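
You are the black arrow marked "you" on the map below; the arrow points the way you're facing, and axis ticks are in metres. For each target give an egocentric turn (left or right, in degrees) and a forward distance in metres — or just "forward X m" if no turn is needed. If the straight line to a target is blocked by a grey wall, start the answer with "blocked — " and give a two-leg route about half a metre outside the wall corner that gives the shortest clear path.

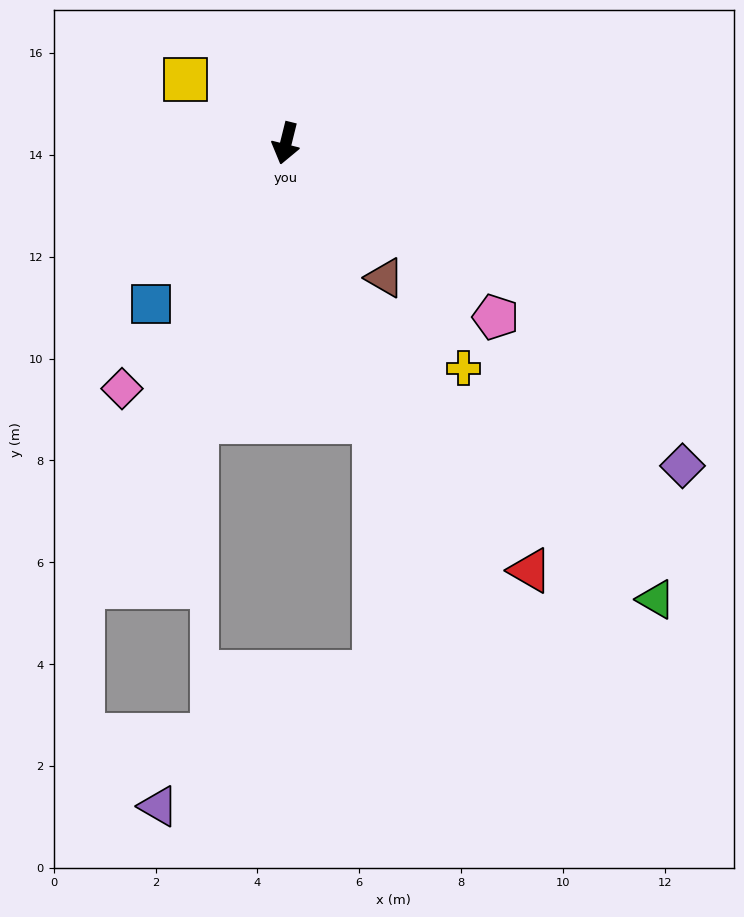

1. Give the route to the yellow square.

turn right 108°, forward 2.3 m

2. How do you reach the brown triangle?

turn left 50°, forward 3.3 m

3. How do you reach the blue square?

turn right 26°, forward 4.1 m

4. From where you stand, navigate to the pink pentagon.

turn left 64°, forward 5.3 m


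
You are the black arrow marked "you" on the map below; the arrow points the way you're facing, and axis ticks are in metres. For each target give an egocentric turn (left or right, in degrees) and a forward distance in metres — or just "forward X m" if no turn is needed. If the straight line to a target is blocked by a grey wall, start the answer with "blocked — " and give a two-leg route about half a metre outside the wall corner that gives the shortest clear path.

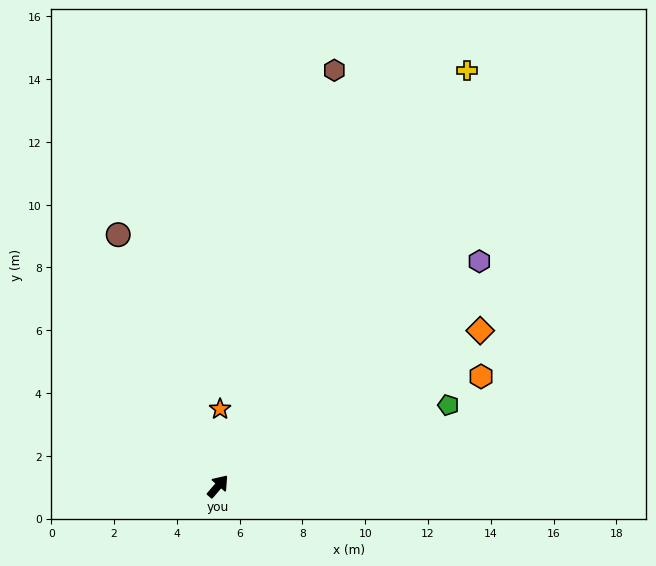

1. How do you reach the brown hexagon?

turn left 25°, forward 13.8 m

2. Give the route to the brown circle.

turn left 62°, forward 8.6 m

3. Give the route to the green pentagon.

turn right 30°, forward 7.8 m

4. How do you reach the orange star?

turn left 39°, forward 2.5 m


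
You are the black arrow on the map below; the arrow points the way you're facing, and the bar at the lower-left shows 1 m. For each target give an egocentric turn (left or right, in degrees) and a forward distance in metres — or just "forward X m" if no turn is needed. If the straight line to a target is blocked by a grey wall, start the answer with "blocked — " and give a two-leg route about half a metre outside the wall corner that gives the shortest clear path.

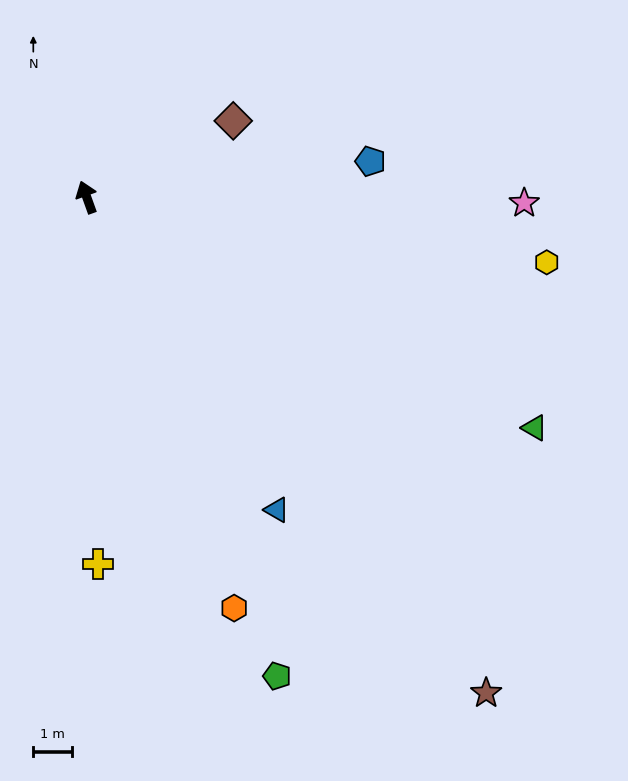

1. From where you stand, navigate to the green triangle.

turn right 137°, forward 13.1 m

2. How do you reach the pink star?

turn right 111°, forward 11.4 m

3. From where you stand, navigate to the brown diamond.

turn right 82°, forward 4.3 m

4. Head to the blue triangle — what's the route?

turn right 168°, forward 9.5 m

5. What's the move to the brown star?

turn right 161°, forward 16.6 m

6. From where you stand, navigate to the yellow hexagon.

turn right 118°, forward 12.1 m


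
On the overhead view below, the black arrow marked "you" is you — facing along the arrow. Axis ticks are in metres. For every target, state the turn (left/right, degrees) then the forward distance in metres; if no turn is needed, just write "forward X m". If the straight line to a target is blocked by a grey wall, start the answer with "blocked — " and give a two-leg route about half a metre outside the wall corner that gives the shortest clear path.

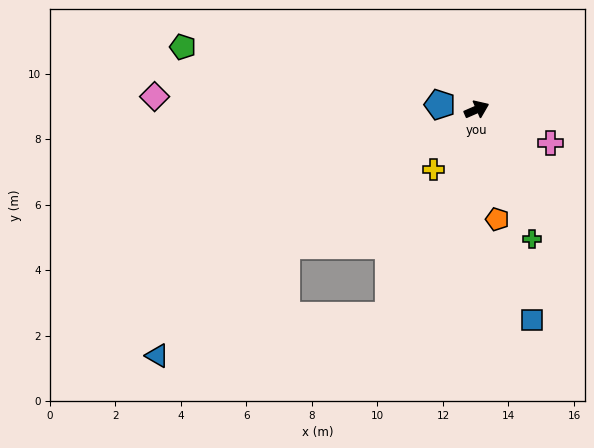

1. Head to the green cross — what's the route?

turn right 90°, forward 4.3 m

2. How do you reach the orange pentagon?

turn right 103°, forward 3.4 m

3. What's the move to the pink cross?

turn right 48°, forward 2.5 m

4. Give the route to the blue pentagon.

turn left 149°, forward 1.1 m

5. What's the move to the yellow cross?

turn right 149°, forward 2.3 m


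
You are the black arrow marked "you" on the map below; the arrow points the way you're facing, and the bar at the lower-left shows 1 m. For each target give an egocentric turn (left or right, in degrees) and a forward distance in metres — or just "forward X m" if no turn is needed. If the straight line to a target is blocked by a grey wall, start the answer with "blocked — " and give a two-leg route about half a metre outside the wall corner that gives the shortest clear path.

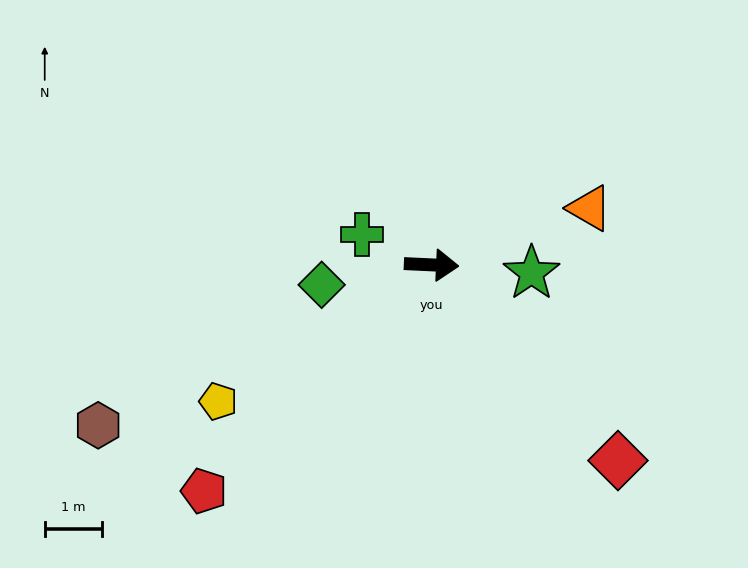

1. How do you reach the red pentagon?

turn right 133°, forward 5.6 m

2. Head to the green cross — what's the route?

turn left 159°, forward 1.3 m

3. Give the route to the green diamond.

turn right 167°, forward 1.9 m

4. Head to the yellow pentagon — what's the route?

turn right 145°, forward 4.4 m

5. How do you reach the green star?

forward 1.7 m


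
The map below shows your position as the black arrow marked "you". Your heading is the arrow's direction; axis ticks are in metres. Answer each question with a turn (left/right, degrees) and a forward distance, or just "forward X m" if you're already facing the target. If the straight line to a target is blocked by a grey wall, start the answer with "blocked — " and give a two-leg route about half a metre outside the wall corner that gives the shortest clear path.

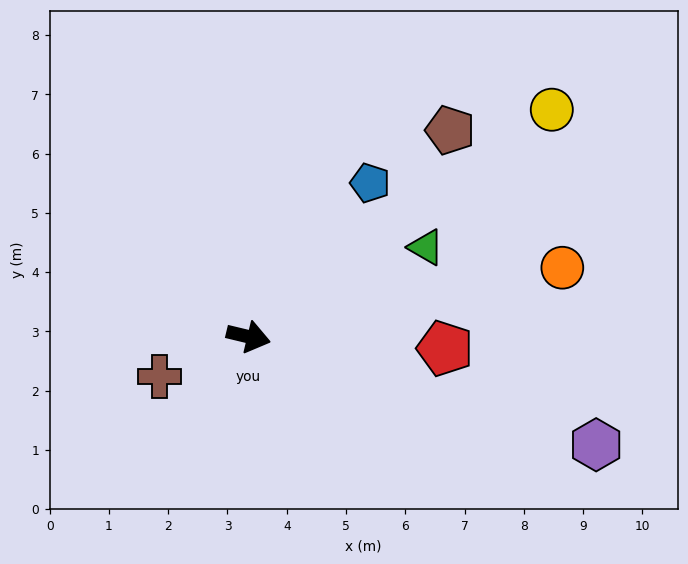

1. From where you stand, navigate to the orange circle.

turn left 26°, forward 5.4 m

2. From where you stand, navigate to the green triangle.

turn left 40°, forward 3.4 m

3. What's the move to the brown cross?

turn right 142°, forward 1.6 m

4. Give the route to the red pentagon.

turn left 10°, forward 3.3 m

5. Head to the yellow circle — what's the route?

turn left 50°, forward 6.4 m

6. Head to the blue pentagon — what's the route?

turn left 65°, forward 3.3 m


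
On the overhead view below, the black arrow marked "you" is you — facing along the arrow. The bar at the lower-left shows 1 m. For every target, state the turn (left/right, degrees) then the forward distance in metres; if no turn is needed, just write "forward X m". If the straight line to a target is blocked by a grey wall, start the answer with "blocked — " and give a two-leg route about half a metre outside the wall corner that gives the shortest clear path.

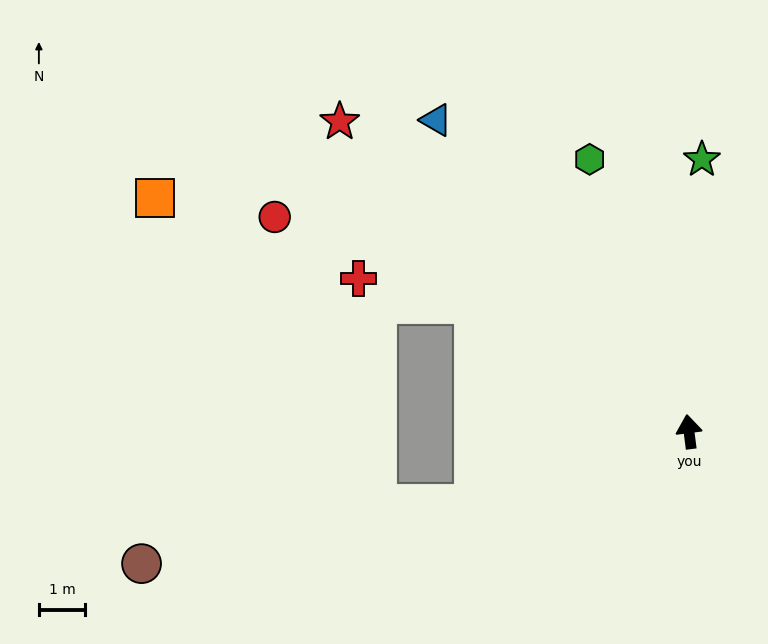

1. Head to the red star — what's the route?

turn left 41°, forward 10.1 m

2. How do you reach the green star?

turn right 10°, forward 5.9 m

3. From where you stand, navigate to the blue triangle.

turn left 32°, forward 8.7 m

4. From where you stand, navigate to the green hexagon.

turn left 13°, forward 6.3 m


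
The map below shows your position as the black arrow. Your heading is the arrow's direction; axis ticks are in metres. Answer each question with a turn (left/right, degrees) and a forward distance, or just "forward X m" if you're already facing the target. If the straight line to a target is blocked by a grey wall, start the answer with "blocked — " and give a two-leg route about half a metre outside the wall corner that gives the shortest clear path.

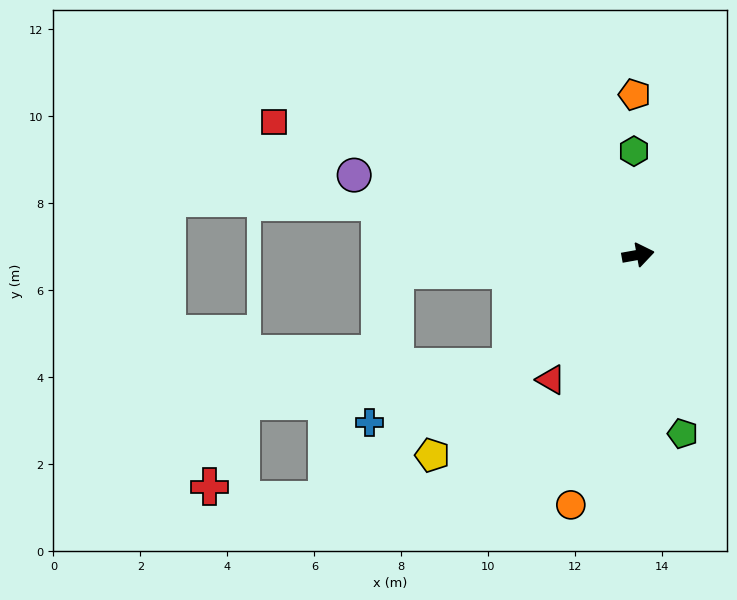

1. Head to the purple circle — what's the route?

turn left 154°, forward 6.8 m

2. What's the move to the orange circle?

turn right 115°, forward 6.0 m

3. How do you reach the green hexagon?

turn left 82°, forward 2.4 m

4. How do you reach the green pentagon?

turn right 86°, forward 4.2 m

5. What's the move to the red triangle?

turn right 135°, forward 3.5 m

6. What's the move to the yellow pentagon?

turn right 146°, forward 6.6 m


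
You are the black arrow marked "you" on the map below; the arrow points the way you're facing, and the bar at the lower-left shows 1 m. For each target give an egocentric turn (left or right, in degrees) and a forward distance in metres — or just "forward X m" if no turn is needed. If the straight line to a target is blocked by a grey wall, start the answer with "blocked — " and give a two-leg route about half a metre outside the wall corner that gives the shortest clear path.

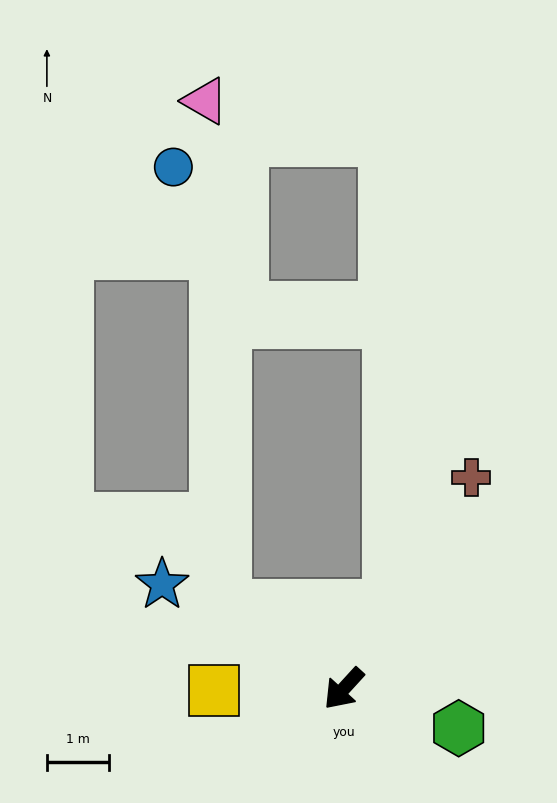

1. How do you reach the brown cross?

turn right 169°, forward 4.0 m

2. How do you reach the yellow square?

turn right 47°, forward 2.1 m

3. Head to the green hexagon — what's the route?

turn left 113°, forward 2.0 m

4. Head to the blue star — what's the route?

turn right 77°, forward 3.4 m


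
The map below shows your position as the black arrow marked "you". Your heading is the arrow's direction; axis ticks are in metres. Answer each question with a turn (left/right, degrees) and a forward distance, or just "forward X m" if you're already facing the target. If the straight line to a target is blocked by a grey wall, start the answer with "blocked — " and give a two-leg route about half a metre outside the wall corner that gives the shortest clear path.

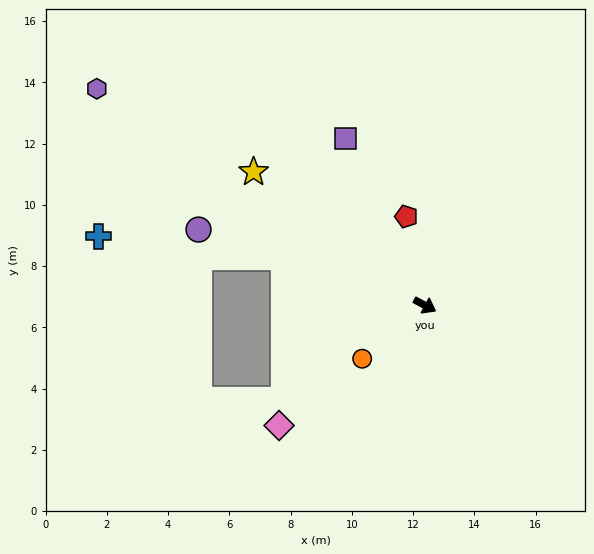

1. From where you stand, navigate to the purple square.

turn left 144°, forward 6.0 m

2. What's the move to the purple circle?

turn right 170°, forward 7.8 m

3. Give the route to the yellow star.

turn left 170°, forward 7.1 m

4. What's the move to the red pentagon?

turn left 130°, forward 3.0 m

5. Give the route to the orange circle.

turn right 111°, forward 2.7 m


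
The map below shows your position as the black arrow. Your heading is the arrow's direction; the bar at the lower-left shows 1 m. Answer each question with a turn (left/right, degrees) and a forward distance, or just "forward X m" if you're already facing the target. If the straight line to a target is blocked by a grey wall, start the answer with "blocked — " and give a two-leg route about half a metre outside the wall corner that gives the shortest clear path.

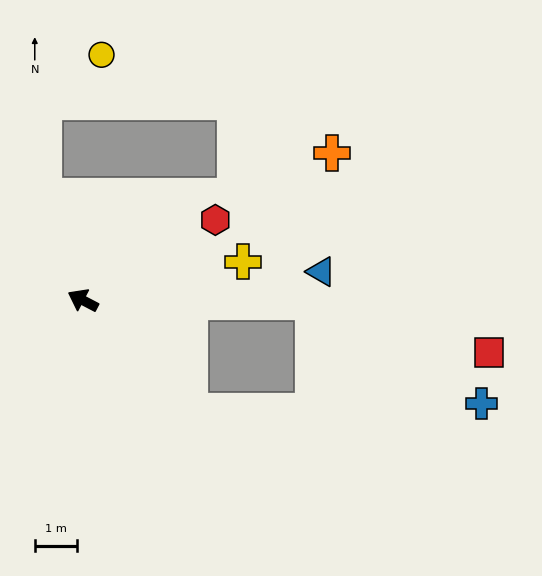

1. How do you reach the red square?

blocked — turn right 153°, forward 5.4 m, then turn right 15°, forward 4.3 m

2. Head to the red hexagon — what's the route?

turn right 121°, forward 3.6 m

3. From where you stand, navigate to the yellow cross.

turn right 139°, forward 3.9 m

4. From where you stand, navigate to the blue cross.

blocked — turn right 153°, forward 5.4 m, then turn right 31°, forward 4.6 m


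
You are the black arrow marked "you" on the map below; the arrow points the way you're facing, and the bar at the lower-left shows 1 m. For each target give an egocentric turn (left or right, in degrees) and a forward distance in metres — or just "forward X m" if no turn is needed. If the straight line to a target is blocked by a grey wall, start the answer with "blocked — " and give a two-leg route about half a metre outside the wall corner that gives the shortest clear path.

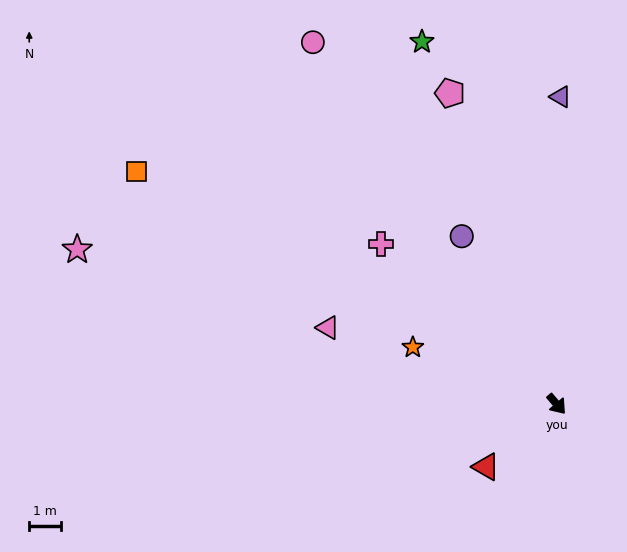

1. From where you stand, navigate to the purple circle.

turn left 169°, forward 6.0 m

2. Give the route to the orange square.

turn right 159°, forward 14.9 m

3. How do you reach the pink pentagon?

turn left 159°, forward 10.2 m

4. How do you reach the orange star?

turn right 152°, forward 4.8 m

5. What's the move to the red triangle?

turn right 89°, forward 2.9 m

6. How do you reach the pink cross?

turn right 173°, forward 7.4 m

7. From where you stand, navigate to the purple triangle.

turn left 139°, forward 9.5 m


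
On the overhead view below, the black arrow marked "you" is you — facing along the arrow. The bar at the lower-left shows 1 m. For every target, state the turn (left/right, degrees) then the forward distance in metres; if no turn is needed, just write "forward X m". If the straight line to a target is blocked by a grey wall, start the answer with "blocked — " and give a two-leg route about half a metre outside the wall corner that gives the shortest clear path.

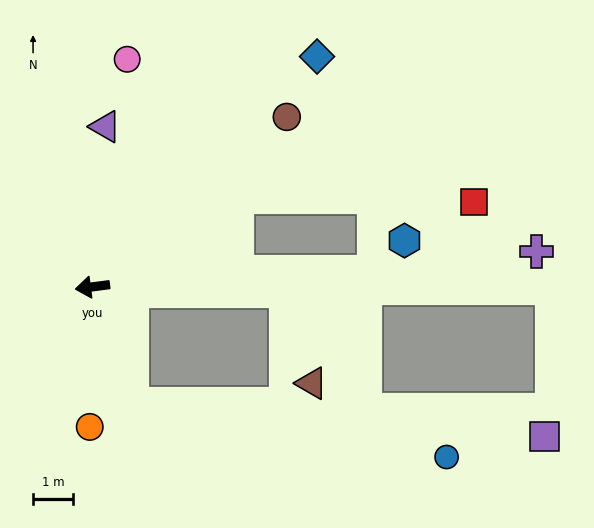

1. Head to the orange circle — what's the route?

turn left 81°, forward 3.5 m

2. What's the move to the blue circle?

blocked — turn left 101°, forward 3.1 m, then turn left 62°, forward 8.1 m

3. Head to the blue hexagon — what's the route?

blocked — turn left 176°, forward 7.1 m, then turn left 43°, forward 1.1 m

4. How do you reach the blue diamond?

turn right 142°, forward 8.1 m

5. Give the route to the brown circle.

turn right 146°, forward 6.5 m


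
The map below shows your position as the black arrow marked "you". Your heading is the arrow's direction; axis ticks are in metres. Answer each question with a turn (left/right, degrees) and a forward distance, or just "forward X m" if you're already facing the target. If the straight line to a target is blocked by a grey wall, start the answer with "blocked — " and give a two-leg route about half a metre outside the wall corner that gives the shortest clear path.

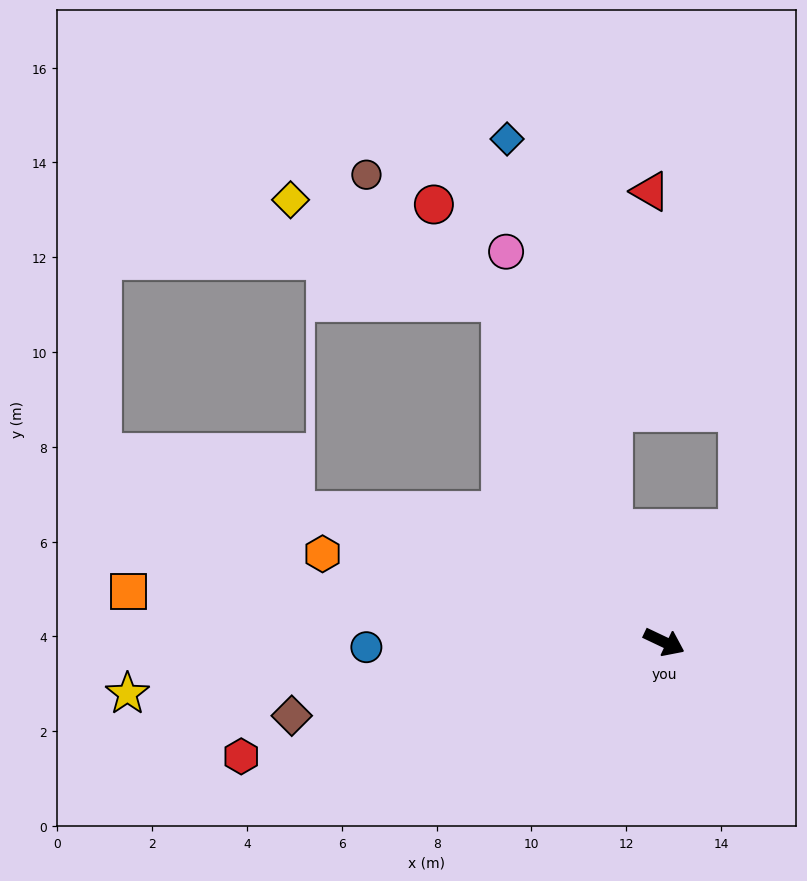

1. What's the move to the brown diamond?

turn right 143°, forward 8.0 m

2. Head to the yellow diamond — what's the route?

blocked — turn left 141°, forward 8.0 m, then turn left 39°, forward 4.9 m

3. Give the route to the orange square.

turn right 160°, forward 11.4 m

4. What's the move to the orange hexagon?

turn right 169°, forward 7.4 m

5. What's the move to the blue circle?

turn right 154°, forward 6.3 m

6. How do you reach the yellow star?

turn right 149°, forward 11.4 m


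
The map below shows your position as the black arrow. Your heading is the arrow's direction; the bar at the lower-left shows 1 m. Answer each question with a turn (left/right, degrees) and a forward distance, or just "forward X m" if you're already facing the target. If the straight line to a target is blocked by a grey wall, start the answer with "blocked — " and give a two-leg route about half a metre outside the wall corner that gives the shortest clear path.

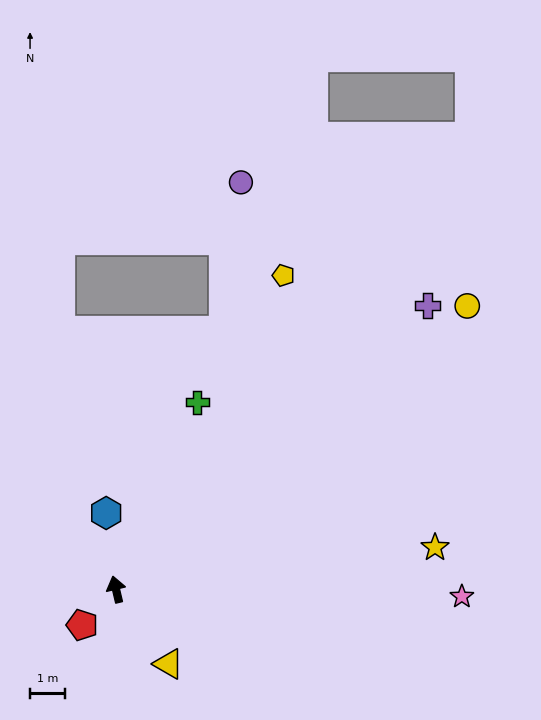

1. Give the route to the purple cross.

turn right 61°, forward 11.9 m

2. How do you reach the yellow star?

turn right 96°, forward 9.1 m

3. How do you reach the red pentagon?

turn left 123°, forward 1.4 m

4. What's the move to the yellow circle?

turn right 64°, forward 12.8 m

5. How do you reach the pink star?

turn right 105°, forward 9.8 m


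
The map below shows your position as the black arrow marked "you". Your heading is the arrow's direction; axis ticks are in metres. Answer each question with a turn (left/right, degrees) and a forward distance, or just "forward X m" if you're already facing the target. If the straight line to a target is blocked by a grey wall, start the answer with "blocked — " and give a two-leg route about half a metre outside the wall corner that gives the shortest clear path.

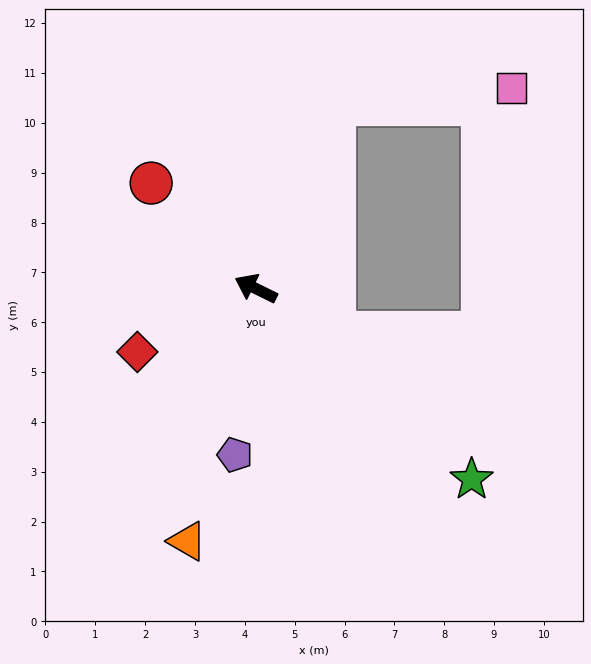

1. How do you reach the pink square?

blocked — turn right 87°, forward 4.0 m, then turn right 61°, forward 3.6 m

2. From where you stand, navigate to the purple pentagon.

turn left 109°, forward 3.4 m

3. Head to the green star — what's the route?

turn left 165°, forward 5.8 m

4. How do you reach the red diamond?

turn left 54°, forward 2.7 m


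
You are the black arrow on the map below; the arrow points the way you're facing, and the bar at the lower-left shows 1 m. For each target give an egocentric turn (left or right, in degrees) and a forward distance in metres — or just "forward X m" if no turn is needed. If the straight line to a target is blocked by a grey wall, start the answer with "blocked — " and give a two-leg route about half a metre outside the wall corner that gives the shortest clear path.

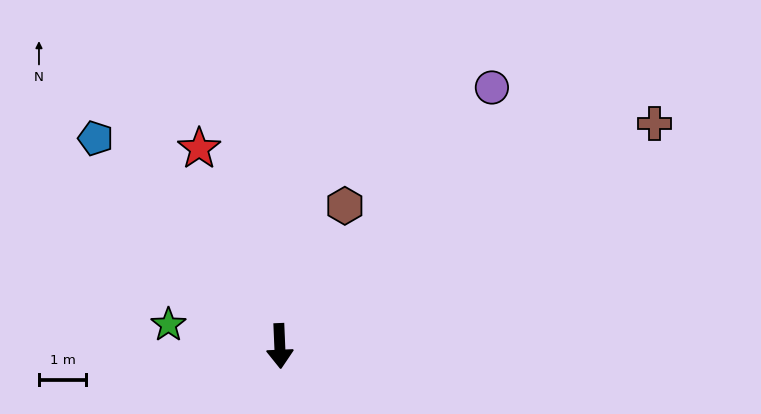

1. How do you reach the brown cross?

turn left 118°, forward 9.3 m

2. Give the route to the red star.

turn right 160°, forward 4.5 m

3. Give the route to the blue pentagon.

turn right 141°, forward 5.9 m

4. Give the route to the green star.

turn right 103°, forward 2.4 m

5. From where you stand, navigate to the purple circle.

turn left 138°, forward 7.1 m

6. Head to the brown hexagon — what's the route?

turn left 153°, forward 3.3 m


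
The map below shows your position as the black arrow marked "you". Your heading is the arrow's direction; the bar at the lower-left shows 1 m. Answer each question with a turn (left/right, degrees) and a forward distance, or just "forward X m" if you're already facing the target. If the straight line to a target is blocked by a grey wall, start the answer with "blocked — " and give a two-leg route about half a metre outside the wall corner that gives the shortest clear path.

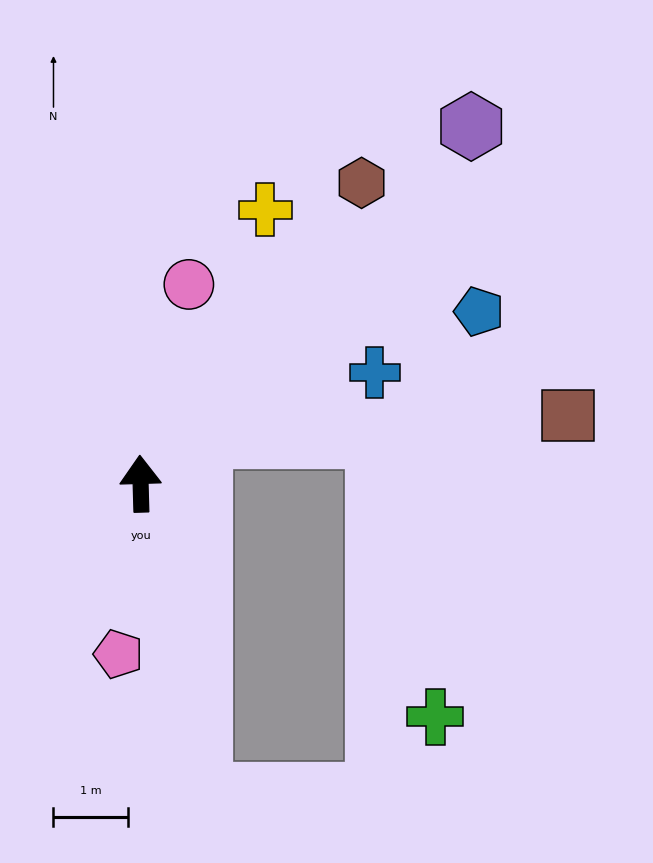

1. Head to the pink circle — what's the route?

turn right 15°, forward 2.8 m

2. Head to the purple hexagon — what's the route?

turn right 44°, forward 6.6 m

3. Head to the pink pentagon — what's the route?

turn left 171°, forward 2.3 m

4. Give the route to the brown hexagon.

turn right 38°, forward 5.0 m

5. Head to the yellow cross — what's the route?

turn right 26°, forward 4.1 m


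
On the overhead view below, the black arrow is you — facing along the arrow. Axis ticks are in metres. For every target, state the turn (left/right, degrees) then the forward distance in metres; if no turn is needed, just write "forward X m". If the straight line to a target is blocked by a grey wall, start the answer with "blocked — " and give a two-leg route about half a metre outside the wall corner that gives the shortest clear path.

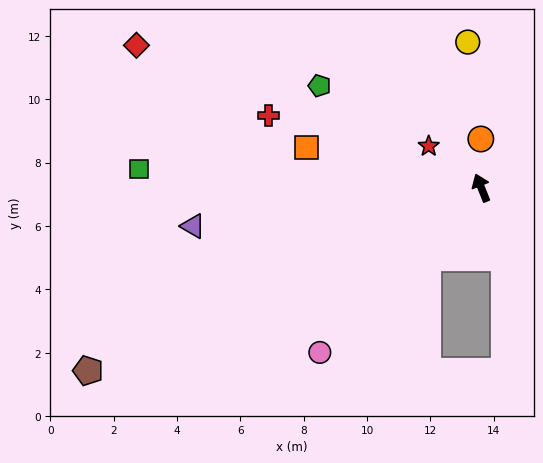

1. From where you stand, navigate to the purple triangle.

turn left 76°, forward 9.2 m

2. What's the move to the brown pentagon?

turn left 93°, forward 13.7 m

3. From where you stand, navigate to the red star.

turn left 30°, forward 2.1 m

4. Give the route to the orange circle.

turn right 21°, forward 1.5 m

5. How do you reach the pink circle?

turn left 114°, forward 7.3 m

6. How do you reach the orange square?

turn left 55°, forward 5.7 m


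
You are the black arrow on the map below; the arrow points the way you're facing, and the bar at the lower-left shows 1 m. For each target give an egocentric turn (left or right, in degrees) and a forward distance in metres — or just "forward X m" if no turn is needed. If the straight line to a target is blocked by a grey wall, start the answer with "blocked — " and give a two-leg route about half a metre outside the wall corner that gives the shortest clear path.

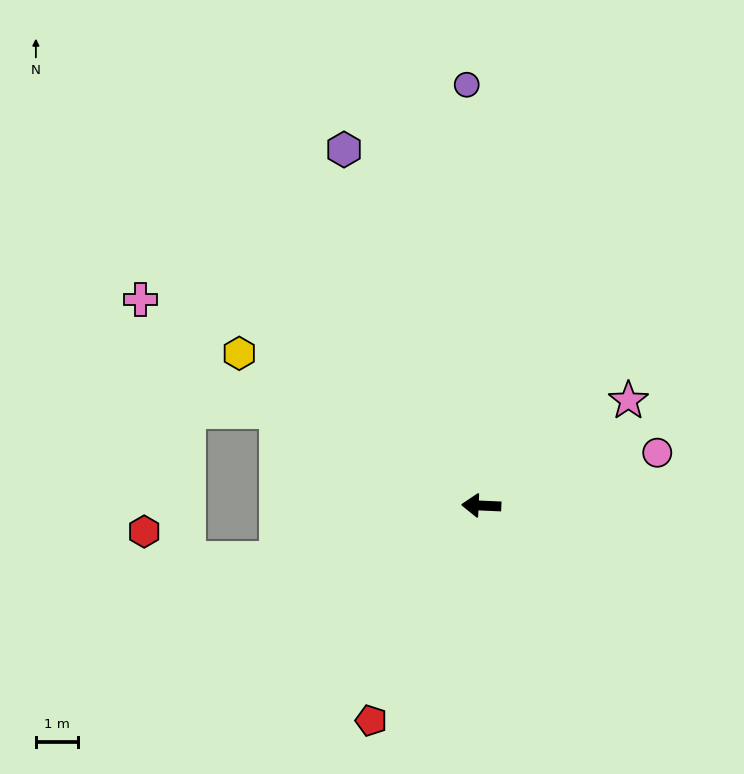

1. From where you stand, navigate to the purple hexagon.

turn right 66°, forward 9.1 m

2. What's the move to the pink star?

turn right 142°, forward 4.3 m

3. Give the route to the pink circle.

turn right 161°, forward 4.4 m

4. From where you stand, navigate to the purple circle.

turn right 86°, forward 10.0 m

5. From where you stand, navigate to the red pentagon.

turn left 65°, forward 5.8 m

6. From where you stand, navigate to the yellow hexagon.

turn right 30°, forward 6.8 m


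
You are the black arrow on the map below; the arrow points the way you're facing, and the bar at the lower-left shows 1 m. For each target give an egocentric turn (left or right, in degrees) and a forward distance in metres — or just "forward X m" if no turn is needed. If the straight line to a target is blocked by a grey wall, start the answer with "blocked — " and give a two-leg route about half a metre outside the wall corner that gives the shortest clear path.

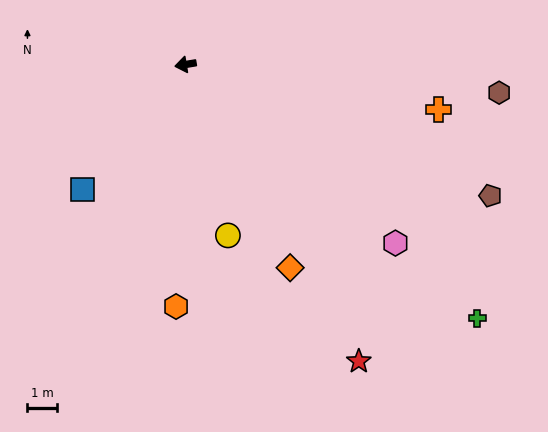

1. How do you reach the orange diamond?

turn left 108°, forward 7.6 m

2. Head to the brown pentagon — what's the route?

turn left 147°, forward 11.1 m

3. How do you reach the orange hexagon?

turn left 78°, forward 8.1 m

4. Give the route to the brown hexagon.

turn left 165°, forward 10.5 m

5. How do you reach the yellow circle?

turn left 94°, forward 5.9 m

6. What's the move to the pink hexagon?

turn left 130°, forward 9.2 m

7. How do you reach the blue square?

turn left 41°, forward 5.4 m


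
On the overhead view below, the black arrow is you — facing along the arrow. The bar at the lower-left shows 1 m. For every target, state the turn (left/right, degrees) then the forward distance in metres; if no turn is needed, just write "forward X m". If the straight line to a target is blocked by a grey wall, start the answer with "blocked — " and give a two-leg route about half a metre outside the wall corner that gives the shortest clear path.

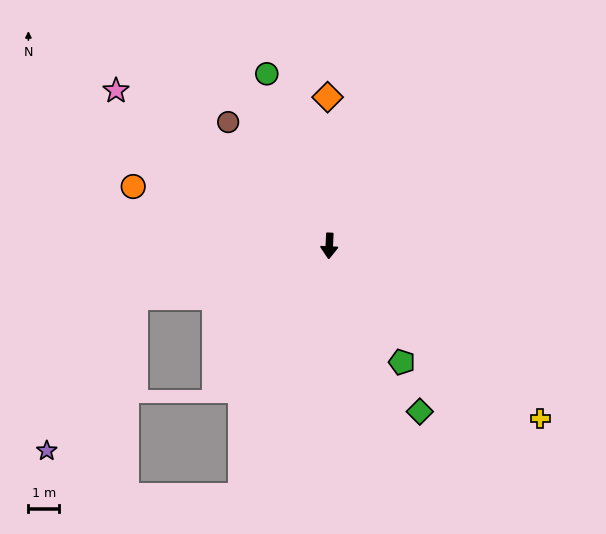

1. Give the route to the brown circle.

turn right 138°, forward 5.2 m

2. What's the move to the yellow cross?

turn left 53°, forward 8.9 m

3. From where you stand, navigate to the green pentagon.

turn left 35°, forward 4.5 m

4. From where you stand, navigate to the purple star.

blocked — turn right 73°, forward 6.6 m, then turn left 46°, forward 5.8 m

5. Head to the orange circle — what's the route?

turn right 104°, forward 6.7 m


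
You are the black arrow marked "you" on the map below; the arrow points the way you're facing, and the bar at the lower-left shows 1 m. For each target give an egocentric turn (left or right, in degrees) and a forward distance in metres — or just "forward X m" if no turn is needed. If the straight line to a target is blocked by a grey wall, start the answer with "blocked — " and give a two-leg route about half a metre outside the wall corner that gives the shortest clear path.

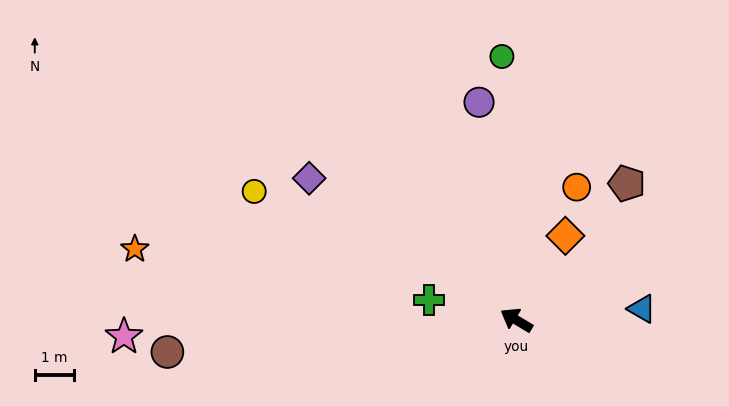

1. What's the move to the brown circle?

turn left 36°, forward 8.8 m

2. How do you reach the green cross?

turn left 18°, forward 2.3 m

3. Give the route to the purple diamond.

turn right 3°, forward 6.3 m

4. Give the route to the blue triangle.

turn right 144°, forward 3.2 m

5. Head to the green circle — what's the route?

turn right 56°, forward 6.6 m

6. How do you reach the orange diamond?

turn right 89°, forward 2.5 m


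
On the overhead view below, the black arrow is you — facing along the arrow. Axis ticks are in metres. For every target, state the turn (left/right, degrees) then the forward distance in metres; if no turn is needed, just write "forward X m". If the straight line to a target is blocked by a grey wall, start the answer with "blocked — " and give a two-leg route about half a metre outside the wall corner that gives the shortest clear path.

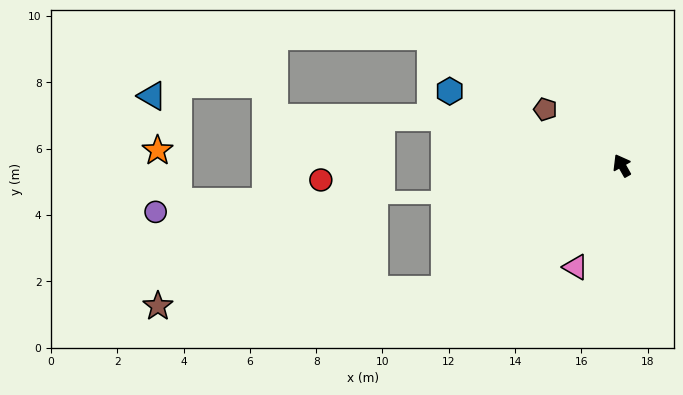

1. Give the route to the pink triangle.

turn left 126°, forward 3.4 m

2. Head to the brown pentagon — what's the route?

turn left 24°, forward 2.9 m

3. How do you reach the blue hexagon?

turn left 37°, forward 5.7 m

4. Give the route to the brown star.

blocked — turn left 96°, forward 6.5 m, then turn right 32°, forward 8.7 m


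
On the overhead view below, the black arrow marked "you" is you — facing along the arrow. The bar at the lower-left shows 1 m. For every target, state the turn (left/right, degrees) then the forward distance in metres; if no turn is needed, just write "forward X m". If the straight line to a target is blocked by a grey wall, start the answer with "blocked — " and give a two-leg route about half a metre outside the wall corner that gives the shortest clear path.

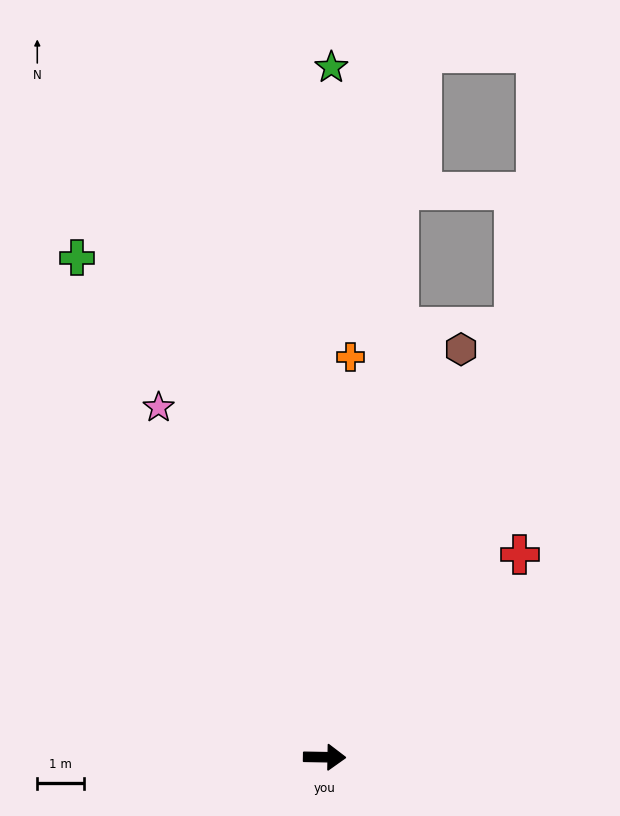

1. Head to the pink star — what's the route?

turn left 116°, forward 8.4 m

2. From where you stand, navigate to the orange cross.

turn left 87°, forward 8.7 m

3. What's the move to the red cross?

turn left 47°, forward 6.1 m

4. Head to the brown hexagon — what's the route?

turn left 73°, forward 9.3 m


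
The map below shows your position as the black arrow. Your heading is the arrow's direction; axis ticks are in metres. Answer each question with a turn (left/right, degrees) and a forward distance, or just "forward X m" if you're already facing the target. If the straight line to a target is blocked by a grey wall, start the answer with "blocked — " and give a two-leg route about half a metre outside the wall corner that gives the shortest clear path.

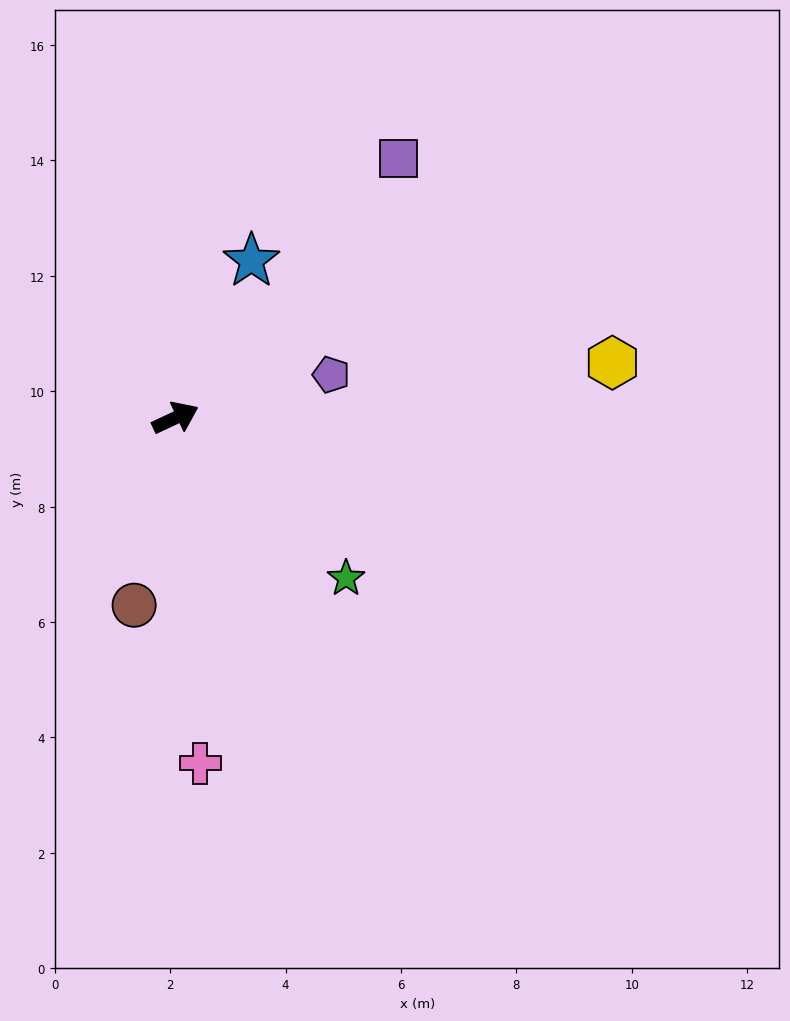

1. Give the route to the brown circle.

turn right 127°, forward 3.3 m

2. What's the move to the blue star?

turn left 39°, forward 3.0 m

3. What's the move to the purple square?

turn left 24°, forward 5.9 m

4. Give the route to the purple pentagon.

turn right 10°, forward 2.8 m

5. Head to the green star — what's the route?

turn right 68°, forward 4.1 m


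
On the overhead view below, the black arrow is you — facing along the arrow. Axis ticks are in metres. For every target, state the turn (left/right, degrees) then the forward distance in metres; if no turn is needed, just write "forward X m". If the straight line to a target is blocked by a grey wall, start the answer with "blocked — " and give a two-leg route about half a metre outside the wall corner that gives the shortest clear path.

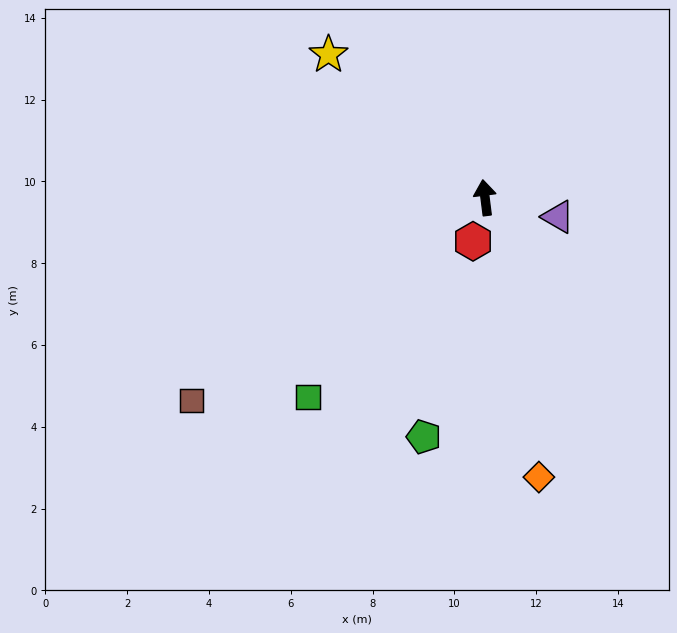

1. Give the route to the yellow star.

turn left 40°, forward 5.2 m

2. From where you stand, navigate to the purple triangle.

turn right 112°, forward 1.8 m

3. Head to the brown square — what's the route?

turn left 117°, forward 8.7 m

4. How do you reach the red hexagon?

turn left 157°, forward 1.1 m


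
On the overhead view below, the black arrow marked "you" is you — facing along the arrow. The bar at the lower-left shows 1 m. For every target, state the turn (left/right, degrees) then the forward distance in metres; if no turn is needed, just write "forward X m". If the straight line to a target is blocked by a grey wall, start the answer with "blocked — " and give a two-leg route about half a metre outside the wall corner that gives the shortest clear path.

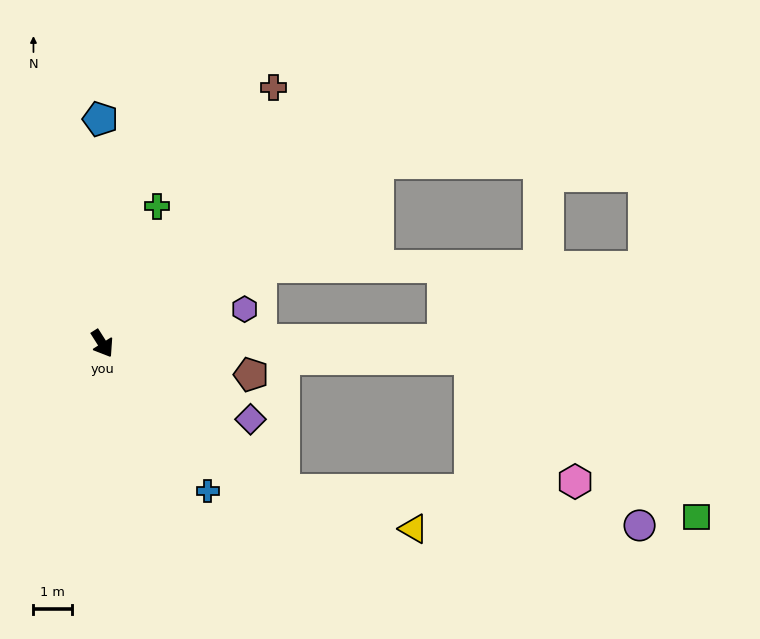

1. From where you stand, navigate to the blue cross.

turn left 3°, forward 4.7 m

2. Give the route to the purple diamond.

turn left 31°, forward 4.3 m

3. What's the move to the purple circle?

blocked — turn left 19°, forward 6.0 m, then turn left 33°, forward 9.3 m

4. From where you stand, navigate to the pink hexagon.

blocked — turn left 55°, forward 9.5 m, then turn right 47°, forward 4.2 m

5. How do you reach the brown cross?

turn left 114°, forward 8.0 m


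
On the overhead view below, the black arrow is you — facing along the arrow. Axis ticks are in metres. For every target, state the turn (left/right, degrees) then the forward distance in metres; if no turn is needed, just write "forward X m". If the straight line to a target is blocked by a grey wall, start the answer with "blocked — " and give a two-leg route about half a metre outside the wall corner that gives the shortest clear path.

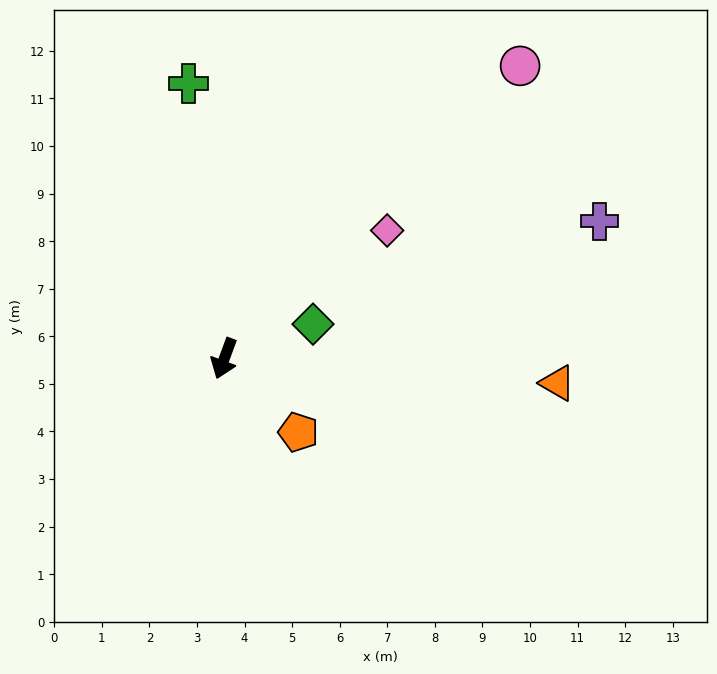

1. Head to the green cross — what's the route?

turn right 152°, forward 5.8 m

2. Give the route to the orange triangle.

turn left 106°, forward 7.0 m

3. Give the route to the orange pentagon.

turn left 65°, forward 2.2 m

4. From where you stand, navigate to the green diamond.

turn left 131°, forward 2.0 m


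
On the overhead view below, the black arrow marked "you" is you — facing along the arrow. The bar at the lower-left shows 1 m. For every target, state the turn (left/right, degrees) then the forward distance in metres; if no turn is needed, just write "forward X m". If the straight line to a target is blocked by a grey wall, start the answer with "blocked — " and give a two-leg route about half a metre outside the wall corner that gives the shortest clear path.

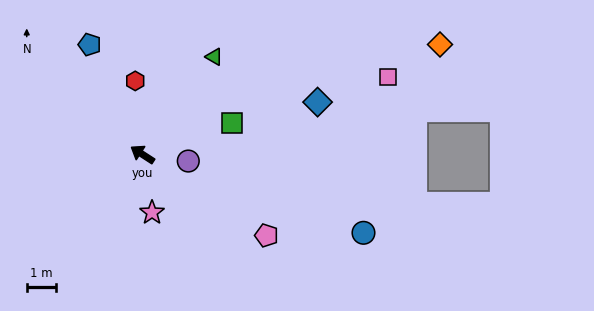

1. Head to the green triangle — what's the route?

turn right 93°, forward 4.2 m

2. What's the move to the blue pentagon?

turn right 31°, forward 4.2 m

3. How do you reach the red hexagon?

turn right 51°, forward 2.5 m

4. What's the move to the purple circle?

turn right 155°, forward 1.6 m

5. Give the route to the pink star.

turn left 132°, forward 2.0 m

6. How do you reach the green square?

turn right 128°, forward 3.3 m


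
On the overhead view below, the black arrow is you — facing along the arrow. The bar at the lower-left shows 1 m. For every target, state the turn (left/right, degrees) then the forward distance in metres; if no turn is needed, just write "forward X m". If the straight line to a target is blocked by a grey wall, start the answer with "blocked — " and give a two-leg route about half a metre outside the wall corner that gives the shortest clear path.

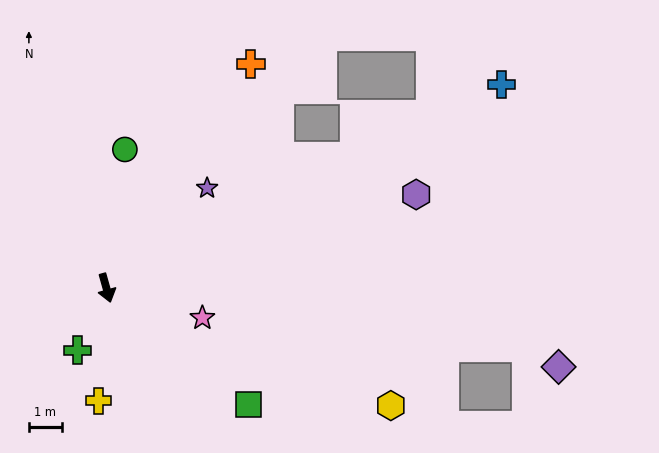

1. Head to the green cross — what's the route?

turn right 40°, forward 2.1 m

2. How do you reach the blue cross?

turn left 102°, forward 13.6 m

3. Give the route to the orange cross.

turn left 132°, forward 8.1 m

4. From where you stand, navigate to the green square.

turn left 35°, forward 5.6 m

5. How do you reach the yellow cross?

turn right 20°, forward 3.4 m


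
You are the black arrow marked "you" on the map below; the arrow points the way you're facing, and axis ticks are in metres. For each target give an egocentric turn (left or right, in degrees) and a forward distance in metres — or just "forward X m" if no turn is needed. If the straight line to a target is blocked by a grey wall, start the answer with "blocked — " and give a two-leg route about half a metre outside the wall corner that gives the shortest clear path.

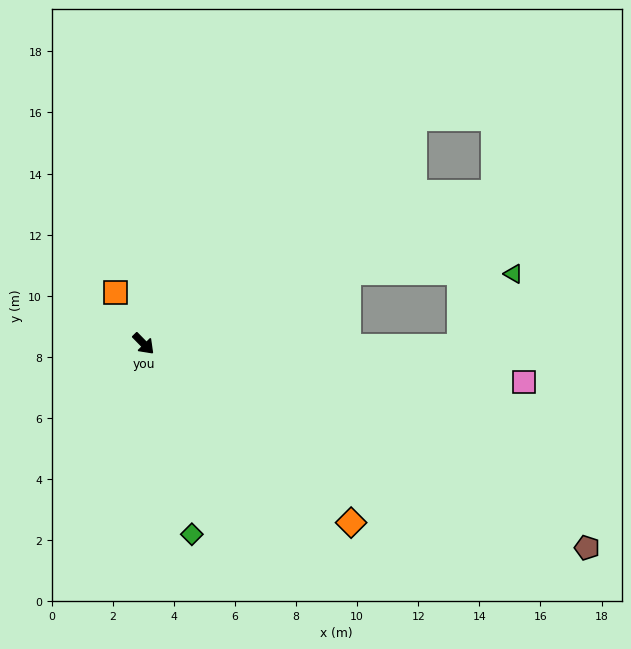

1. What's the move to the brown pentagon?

turn left 21°, forward 16.0 m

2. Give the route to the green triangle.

blocked — turn left 65°, forward 7.1 m, then turn right 20°, forward 5.4 m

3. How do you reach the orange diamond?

turn left 5°, forward 9.0 m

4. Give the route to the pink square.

turn left 40°, forward 12.5 m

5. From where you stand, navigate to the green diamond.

turn right 30°, forward 6.4 m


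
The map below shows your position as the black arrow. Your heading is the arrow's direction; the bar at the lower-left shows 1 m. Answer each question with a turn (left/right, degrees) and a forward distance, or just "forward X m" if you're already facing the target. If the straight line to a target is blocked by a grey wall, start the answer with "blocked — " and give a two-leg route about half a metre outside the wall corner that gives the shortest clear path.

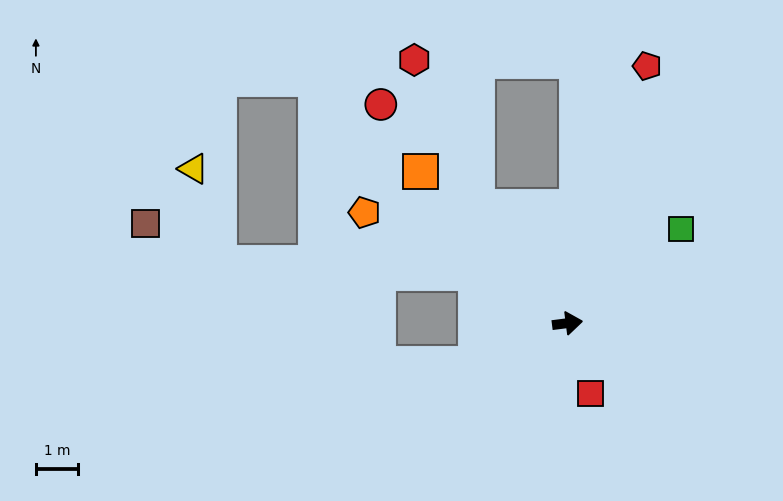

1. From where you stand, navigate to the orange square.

turn left 127°, forward 5.1 m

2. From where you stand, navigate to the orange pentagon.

turn left 144°, forward 5.5 m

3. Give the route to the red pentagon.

turn left 66°, forward 6.5 m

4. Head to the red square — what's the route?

turn right 79°, forward 1.8 m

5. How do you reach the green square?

turn left 33°, forward 3.5 m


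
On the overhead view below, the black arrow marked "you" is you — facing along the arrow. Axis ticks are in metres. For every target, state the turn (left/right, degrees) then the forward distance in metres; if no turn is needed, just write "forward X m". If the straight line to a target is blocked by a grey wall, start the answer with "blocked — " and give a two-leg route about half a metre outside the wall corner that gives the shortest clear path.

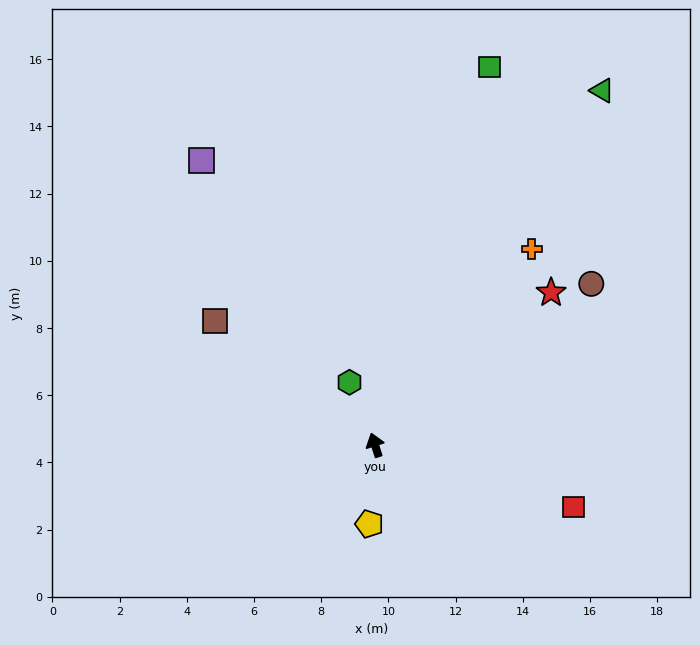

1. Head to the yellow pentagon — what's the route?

turn left 158°, forward 2.4 m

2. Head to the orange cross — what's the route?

turn right 56°, forward 7.5 m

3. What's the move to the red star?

turn right 67°, forward 6.9 m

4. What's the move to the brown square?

turn left 35°, forward 6.0 m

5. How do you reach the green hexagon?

turn left 5°, forward 2.0 m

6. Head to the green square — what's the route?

turn right 34°, forward 11.7 m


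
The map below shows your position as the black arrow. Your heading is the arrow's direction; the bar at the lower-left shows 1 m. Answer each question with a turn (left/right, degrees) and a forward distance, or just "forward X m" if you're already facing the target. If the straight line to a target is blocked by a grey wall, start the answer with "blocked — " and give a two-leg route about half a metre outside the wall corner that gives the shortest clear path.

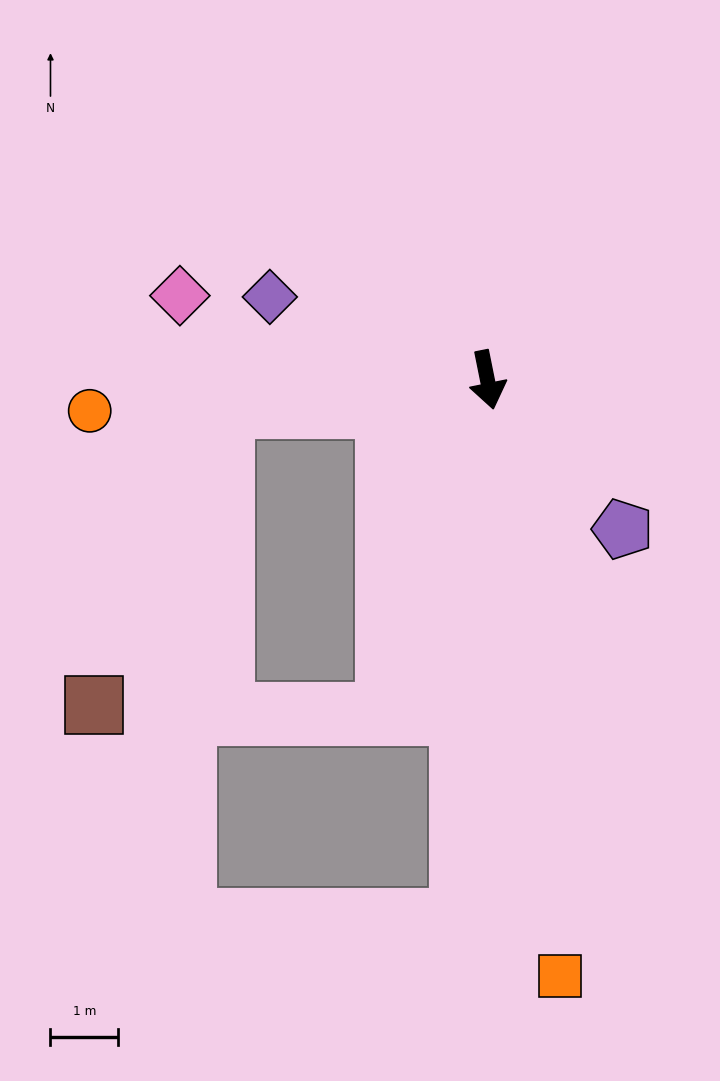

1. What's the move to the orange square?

turn right 4°, forward 8.8 m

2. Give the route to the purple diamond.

turn right 122°, forward 3.4 m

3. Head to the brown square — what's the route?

blocked — turn right 95°, forward 3.9 m, then turn left 60°, forward 4.8 m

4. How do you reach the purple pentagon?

turn left 31°, forward 3.0 m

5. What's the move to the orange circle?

turn right 97°, forward 5.9 m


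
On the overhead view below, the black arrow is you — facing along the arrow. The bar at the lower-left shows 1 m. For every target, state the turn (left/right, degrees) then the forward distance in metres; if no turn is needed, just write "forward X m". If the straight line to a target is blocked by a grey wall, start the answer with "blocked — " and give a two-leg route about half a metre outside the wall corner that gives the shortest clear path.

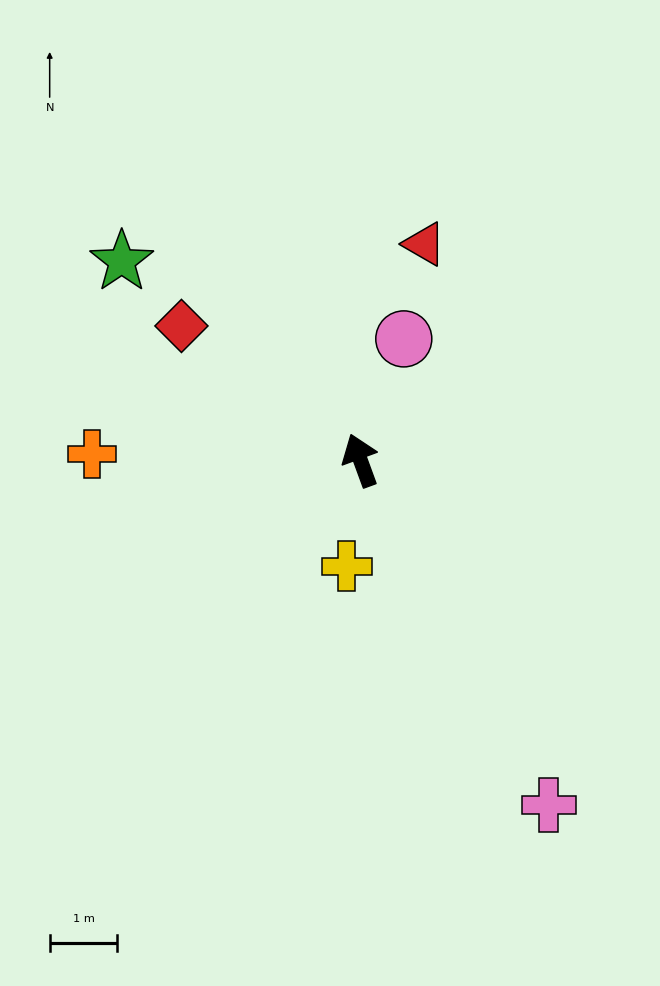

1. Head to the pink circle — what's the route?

turn right 40°, forward 1.9 m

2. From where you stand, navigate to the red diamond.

turn left 33°, forward 3.3 m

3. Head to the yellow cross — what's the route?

turn left 153°, forward 1.6 m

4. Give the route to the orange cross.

turn left 69°, forward 4.0 m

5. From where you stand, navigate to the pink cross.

turn right 171°, forward 5.8 m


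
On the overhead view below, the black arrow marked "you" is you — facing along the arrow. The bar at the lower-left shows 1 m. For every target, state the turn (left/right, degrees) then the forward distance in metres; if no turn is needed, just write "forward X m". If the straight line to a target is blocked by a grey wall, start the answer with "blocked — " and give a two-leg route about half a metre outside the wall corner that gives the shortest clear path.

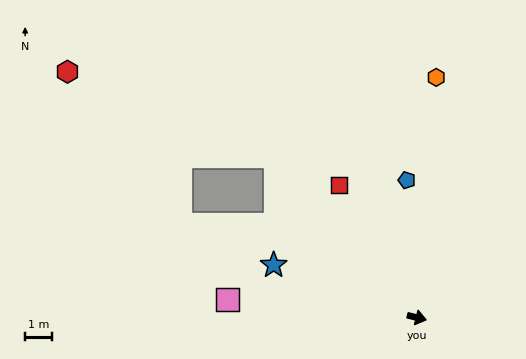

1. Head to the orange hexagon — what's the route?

turn left 99°, forward 8.9 m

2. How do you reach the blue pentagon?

turn left 108°, forward 5.1 m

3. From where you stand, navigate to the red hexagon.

blocked — turn left 145°, forward 7.9 m, then turn left 27°, forward 8.3 m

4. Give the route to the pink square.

turn right 172°, forward 7.0 m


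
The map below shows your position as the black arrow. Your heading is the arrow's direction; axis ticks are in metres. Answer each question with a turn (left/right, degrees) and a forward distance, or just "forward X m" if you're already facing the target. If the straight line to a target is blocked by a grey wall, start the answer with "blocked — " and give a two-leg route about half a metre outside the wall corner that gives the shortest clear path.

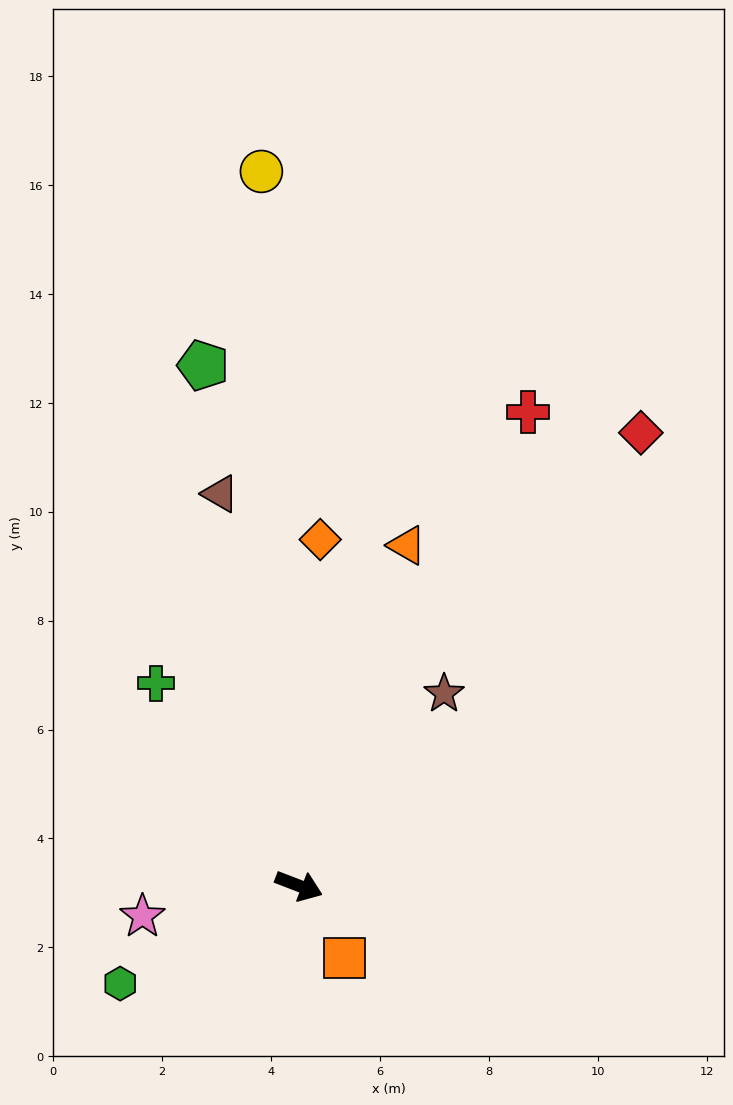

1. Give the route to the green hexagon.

turn right 130°, forward 3.7 m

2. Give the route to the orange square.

turn right 37°, forward 1.6 m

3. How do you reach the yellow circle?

turn left 114°, forward 13.1 m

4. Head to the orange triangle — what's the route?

turn left 93°, forward 6.6 m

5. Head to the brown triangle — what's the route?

turn left 122°, forward 7.3 m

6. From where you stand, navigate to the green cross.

turn left 146°, forward 4.5 m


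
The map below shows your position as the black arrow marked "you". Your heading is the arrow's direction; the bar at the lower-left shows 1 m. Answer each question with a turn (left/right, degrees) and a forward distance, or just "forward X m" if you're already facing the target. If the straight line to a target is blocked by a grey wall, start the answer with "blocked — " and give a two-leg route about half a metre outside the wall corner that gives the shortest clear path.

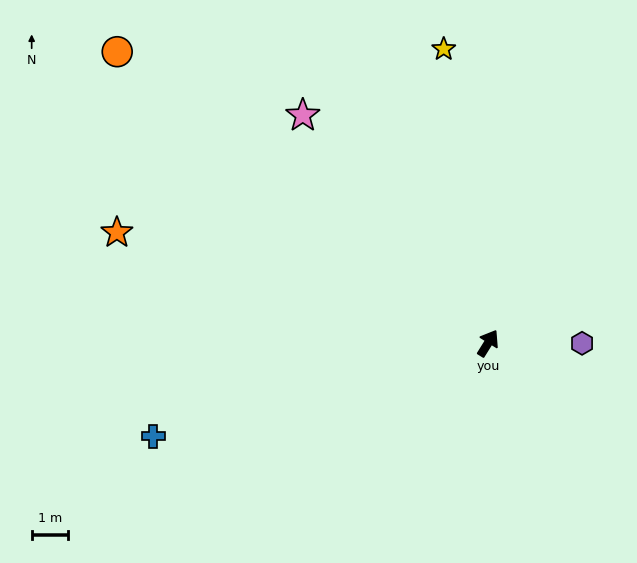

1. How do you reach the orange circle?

turn left 84°, forward 13.1 m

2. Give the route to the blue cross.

turn left 137°, forward 9.7 m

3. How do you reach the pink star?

turn left 71°, forward 8.2 m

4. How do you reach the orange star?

turn left 105°, forward 10.8 m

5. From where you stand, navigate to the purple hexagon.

turn right 58°, forward 2.6 m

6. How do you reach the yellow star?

turn left 40°, forward 8.3 m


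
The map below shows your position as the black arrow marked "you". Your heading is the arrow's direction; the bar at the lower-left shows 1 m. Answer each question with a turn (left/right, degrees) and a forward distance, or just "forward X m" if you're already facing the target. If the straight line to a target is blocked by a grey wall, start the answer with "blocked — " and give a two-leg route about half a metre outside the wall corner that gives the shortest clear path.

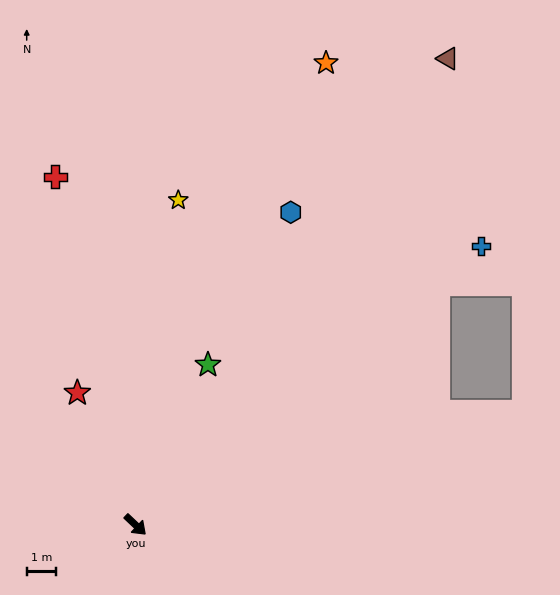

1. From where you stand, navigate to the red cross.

turn left 146°, forward 12.1 m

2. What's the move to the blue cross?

turn left 82°, forward 15.0 m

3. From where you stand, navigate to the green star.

turn left 109°, forward 5.9 m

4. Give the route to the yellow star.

turn left 126°, forward 11.1 m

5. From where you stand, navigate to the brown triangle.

turn left 100°, forward 19.0 m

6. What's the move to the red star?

turn left 157°, forward 4.9 m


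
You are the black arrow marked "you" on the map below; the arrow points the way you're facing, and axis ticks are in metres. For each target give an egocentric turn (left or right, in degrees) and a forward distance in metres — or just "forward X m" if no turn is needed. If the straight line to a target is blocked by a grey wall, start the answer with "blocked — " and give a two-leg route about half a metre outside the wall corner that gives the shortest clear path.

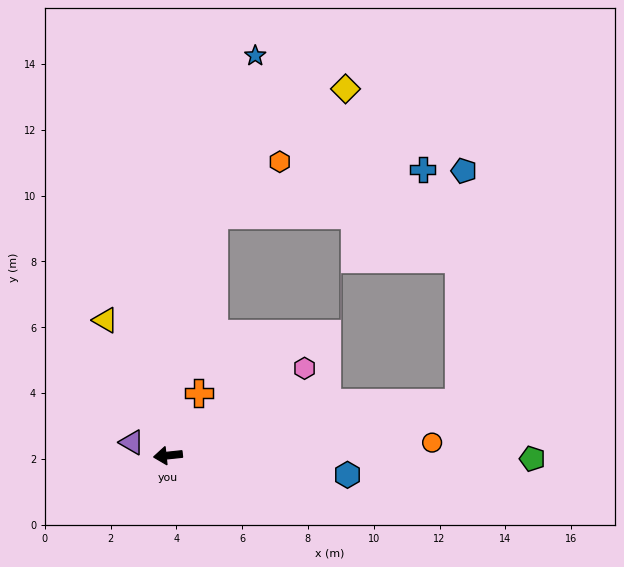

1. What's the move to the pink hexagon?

turn right 153°, forward 4.9 m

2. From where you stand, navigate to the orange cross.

turn right 122°, forward 2.1 m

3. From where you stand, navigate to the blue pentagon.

blocked — turn right 176°, forward 9.0 m, then turn left 79°, forward 7.1 m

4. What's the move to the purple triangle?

turn right 26°, forward 1.2 m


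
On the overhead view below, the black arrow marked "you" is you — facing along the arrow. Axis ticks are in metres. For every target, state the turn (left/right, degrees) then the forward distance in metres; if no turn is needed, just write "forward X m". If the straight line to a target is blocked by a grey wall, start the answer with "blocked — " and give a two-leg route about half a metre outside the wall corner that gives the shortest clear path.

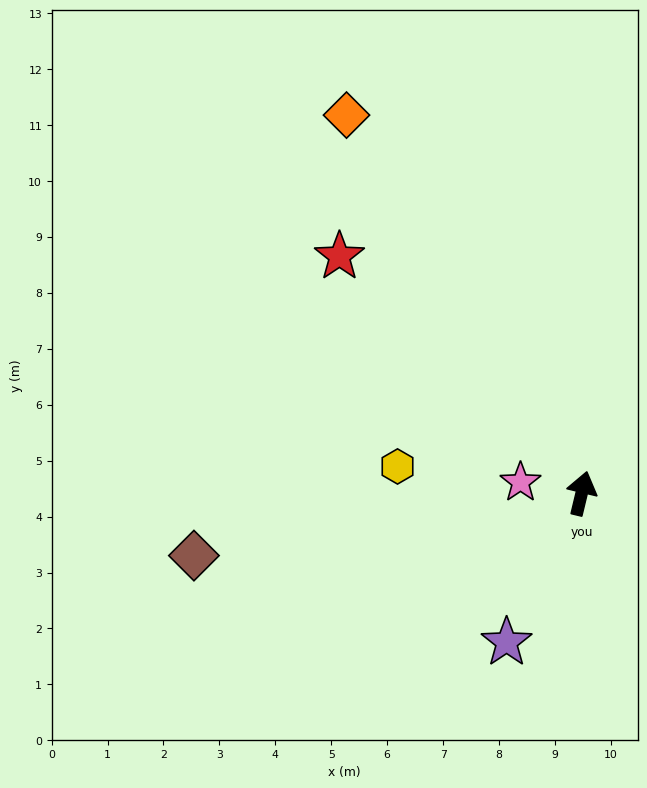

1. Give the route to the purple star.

turn left 167°, forward 3.0 m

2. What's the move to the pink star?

turn left 93°, forward 1.1 m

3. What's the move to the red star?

turn left 59°, forward 6.1 m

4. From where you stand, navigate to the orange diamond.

turn left 45°, forward 8.0 m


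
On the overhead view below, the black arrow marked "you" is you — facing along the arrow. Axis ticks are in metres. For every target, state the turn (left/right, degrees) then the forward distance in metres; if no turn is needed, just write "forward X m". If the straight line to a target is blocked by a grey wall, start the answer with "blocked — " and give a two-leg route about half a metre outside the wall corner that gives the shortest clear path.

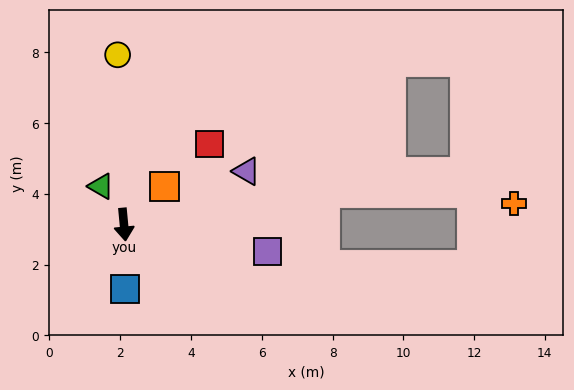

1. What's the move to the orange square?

turn left 128°, forward 1.6 m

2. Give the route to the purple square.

turn left 74°, forward 4.1 m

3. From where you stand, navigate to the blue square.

turn right 4°, forward 1.8 m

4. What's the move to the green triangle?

turn right 154°, forward 1.3 m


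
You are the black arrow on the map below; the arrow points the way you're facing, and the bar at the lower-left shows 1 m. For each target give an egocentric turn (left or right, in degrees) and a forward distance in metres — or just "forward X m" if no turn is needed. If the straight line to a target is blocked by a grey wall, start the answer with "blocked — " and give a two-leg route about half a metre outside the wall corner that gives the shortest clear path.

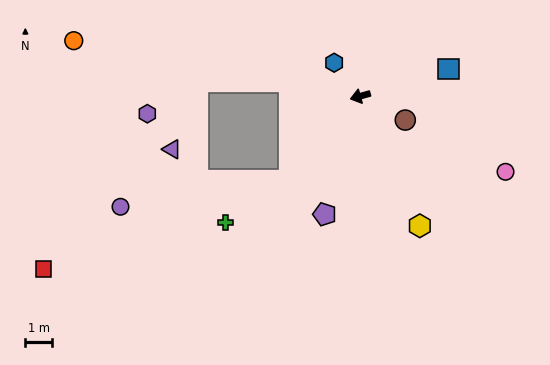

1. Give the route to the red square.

blocked — turn left 35°, forward 4.1 m, then turn right 31°, forward 9.7 m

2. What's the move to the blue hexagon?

turn right 68°, forward 1.6 m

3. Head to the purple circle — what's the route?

blocked — turn left 35°, forward 4.1 m, then turn right 42°, forward 6.4 m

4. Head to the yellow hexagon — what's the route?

turn left 99°, forward 5.3 m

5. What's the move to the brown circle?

turn left 136°, forward 1.9 m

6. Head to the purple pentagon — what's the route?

turn left 58°, forward 4.6 m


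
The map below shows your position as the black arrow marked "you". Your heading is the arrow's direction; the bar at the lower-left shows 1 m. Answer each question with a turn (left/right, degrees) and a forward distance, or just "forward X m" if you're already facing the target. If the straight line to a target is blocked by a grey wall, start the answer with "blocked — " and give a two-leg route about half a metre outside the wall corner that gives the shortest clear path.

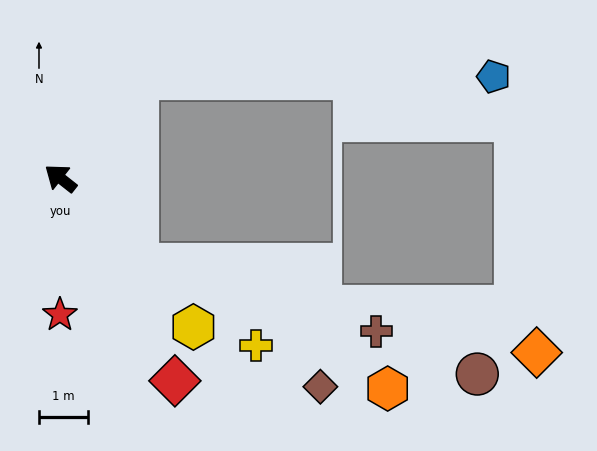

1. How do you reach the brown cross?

blocked — turn left 170°, forward 2.3 m, then turn left 33°, forward 5.0 m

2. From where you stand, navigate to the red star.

turn left 128°, forward 2.8 m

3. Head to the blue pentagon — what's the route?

blocked — turn right 90°, forward 2.5 m, then turn right 51°, forward 7.2 m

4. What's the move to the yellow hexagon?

turn left 170°, forward 4.0 m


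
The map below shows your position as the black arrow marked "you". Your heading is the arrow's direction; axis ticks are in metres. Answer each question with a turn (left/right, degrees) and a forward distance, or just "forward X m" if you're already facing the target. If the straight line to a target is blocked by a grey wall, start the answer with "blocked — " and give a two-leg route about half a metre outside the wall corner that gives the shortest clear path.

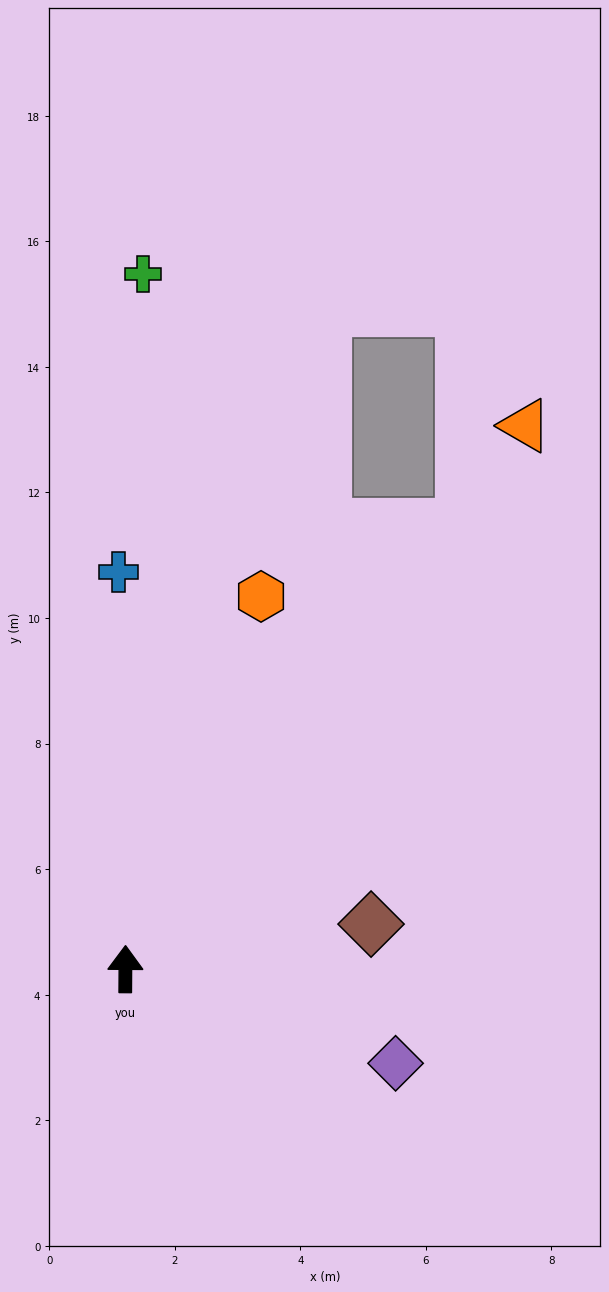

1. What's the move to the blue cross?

forward 6.3 m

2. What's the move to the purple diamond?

turn right 109°, forward 4.6 m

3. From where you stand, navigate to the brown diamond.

turn right 79°, forward 4.0 m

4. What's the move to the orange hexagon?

turn right 20°, forward 6.3 m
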